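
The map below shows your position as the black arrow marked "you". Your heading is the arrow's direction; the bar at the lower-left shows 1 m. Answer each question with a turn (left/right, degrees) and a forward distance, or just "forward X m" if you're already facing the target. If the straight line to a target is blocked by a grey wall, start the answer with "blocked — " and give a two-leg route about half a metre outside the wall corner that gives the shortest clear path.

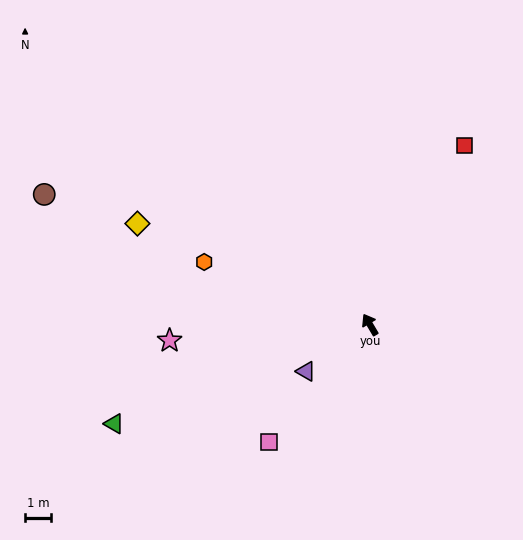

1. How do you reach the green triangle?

turn left 81°, forward 10.4 m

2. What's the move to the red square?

turn right 58°, forward 7.7 m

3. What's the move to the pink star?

turn left 64°, forward 7.6 m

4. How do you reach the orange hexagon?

turn left 39°, forward 6.7 m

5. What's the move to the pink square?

turn left 109°, forward 5.9 m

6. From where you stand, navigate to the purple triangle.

turn left 96°, forward 3.0 m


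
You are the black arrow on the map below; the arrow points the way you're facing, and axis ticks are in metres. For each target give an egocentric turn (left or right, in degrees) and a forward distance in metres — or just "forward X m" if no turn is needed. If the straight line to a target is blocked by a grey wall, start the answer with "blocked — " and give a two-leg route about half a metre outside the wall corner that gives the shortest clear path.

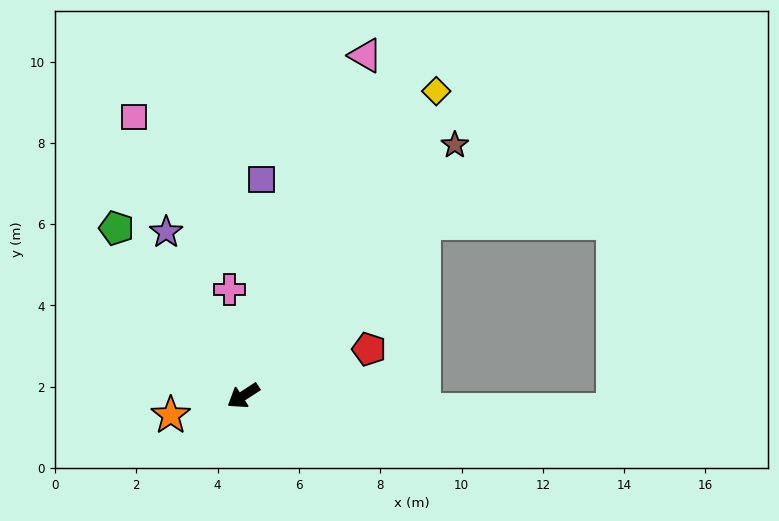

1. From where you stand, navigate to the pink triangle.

turn right 143°, forward 8.9 m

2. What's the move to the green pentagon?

turn right 86°, forward 5.2 m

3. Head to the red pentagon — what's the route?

turn left 167°, forward 3.3 m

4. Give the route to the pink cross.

turn right 116°, forward 2.6 m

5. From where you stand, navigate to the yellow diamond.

turn right 155°, forward 8.9 m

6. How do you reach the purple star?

turn right 98°, forward 4.5 m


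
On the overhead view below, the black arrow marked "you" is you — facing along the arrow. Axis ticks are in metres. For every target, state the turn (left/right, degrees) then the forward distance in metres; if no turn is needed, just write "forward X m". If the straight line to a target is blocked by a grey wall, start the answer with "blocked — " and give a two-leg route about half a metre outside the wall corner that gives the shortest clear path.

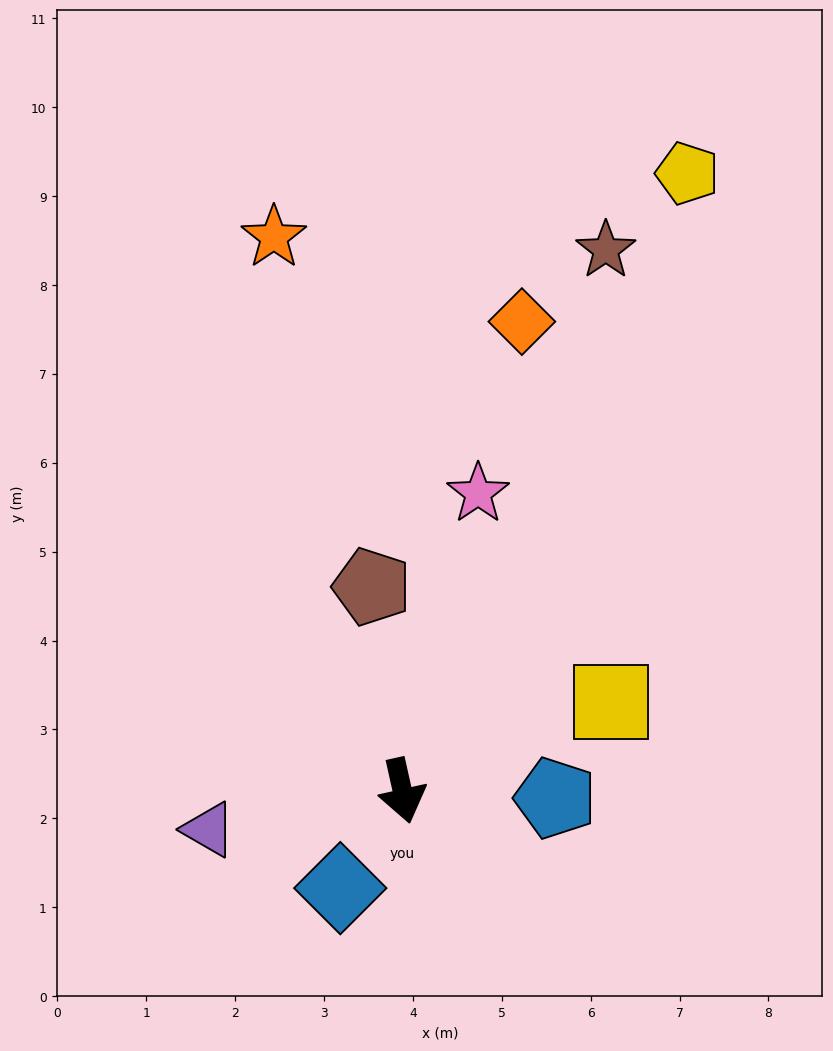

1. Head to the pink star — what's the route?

turn left 153°, forward 3.5 m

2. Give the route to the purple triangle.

turn right 91°, forward 2.2 m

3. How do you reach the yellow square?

turn left 101°, forward 2.6 m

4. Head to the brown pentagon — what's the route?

turn left 176°, forward 2.3 m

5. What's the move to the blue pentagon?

turn left 75°, forward 1.7 m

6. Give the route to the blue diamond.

turn right 45°, forward 1.3 m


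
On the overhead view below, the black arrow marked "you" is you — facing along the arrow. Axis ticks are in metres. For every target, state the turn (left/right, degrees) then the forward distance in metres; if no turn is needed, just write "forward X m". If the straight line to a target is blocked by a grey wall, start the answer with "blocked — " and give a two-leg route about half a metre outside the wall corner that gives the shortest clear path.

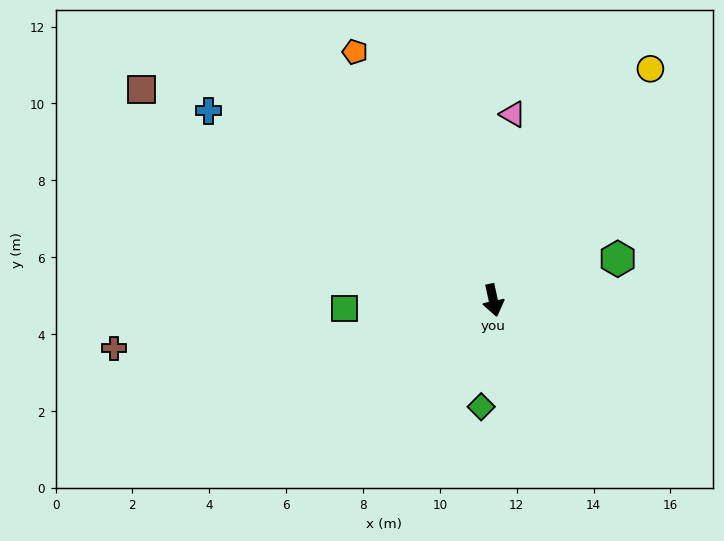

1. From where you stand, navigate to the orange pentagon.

turn right 163°, forward 7.4 m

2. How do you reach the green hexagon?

turn left 96°, forward 3.4 m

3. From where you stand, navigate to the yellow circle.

turn left 134°, forward 7.3 m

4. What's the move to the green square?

turn right 99°, forward 3.9 m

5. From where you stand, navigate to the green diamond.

turn right 19°, forward 2.8 m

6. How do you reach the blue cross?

turn right 136°, forward 8.9 m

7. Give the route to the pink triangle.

turn left 162°, forward 4.9 m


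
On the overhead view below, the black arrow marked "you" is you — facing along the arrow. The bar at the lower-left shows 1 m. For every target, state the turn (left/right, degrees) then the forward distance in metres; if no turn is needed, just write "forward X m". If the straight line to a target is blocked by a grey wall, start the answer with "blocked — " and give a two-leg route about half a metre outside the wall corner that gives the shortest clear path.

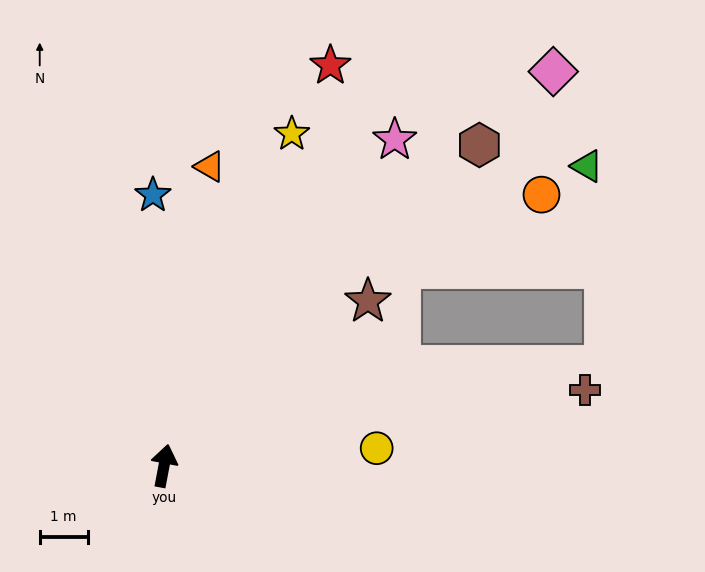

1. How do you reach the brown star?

turn right 40°, forward 5.5 m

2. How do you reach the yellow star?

turn right 10°, forward 7.4 m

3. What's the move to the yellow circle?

turn right 75°, forward 4.4 m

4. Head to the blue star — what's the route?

turn left 13°, forward 5.6 m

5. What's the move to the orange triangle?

forward 6.3 m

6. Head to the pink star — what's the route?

turn right 25°, forward 8.3 m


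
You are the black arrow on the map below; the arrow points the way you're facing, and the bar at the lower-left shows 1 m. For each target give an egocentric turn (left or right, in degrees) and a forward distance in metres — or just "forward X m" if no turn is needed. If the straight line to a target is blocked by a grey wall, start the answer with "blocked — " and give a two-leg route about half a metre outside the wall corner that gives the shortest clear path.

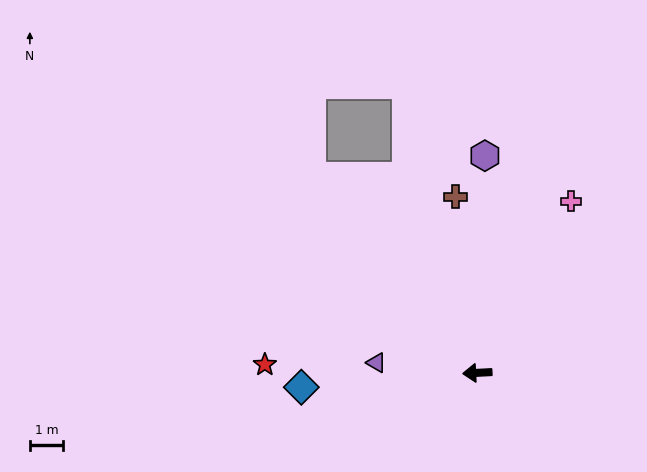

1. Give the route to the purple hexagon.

turn right 95°, forward 6.5 m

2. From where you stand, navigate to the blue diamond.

forward 5.3 m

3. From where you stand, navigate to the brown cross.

turn right 86°, forward 5.3 m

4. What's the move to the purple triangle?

turn right 9°, forward 3.0 m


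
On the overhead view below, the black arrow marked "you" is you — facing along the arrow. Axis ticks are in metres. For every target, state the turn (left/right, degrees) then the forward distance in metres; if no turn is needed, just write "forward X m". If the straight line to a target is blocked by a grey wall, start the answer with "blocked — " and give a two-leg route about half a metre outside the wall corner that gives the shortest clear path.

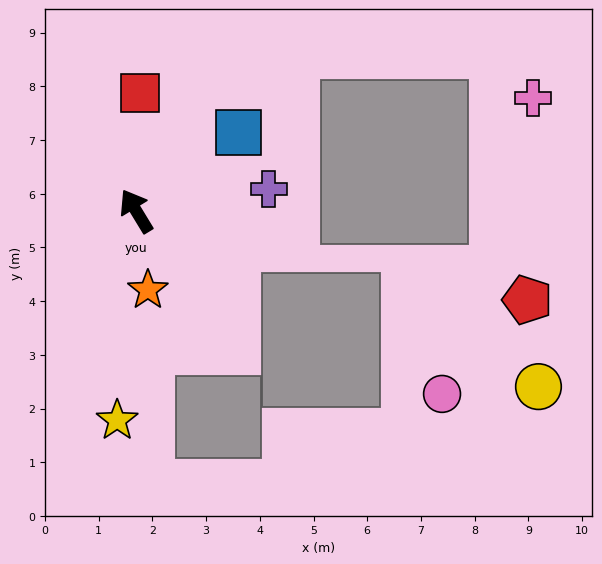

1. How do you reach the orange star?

turn left 157°, forward 1.5 m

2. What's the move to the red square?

turn right 33°, forward 2.2 m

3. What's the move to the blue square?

turn right 84°, forward 2.4 m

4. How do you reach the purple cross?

turn right 112°, forward 2.5 m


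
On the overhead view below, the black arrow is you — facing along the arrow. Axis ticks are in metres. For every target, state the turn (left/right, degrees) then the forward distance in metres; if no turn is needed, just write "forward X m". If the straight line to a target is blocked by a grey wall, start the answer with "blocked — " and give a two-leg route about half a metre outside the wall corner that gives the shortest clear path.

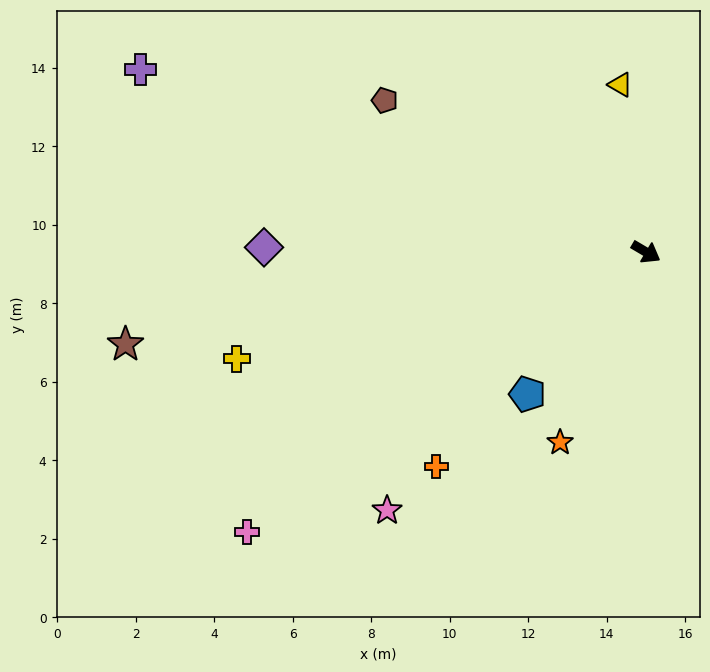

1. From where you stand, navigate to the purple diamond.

turn right 150°, forward 9.7 m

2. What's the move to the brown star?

turn right 139°, forward 13.5 m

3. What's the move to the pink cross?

turn right 114°, forward 12.4 m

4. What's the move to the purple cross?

turn right 169°, forward 13.7 m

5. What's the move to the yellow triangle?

turn left 129°, forward 4.3 m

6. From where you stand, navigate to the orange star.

turn right 84°, forward 5.3 m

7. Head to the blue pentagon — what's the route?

turn right 99°, forward 4.7 m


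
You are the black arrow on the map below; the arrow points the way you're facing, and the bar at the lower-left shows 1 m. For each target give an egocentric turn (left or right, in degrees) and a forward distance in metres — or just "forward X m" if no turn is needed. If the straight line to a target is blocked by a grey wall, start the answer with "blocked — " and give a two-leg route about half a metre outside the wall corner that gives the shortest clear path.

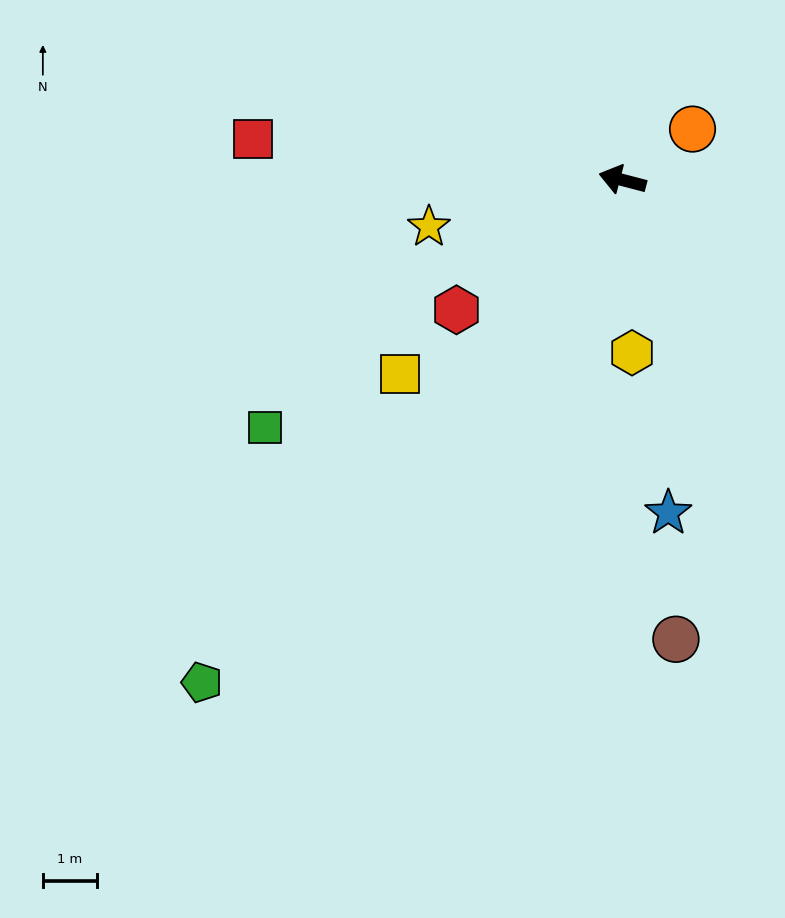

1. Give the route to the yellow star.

turn left 28°, forward 3.7 m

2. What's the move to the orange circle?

turn right 129°, forward 1.6 m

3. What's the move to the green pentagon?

turn left 65°, forward 12.1 m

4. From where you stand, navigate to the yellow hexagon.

turn left 108°, forward 3.2 m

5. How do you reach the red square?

turn left 8°, forward 6.9 m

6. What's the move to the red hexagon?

turn left 53°, forward 3.9 m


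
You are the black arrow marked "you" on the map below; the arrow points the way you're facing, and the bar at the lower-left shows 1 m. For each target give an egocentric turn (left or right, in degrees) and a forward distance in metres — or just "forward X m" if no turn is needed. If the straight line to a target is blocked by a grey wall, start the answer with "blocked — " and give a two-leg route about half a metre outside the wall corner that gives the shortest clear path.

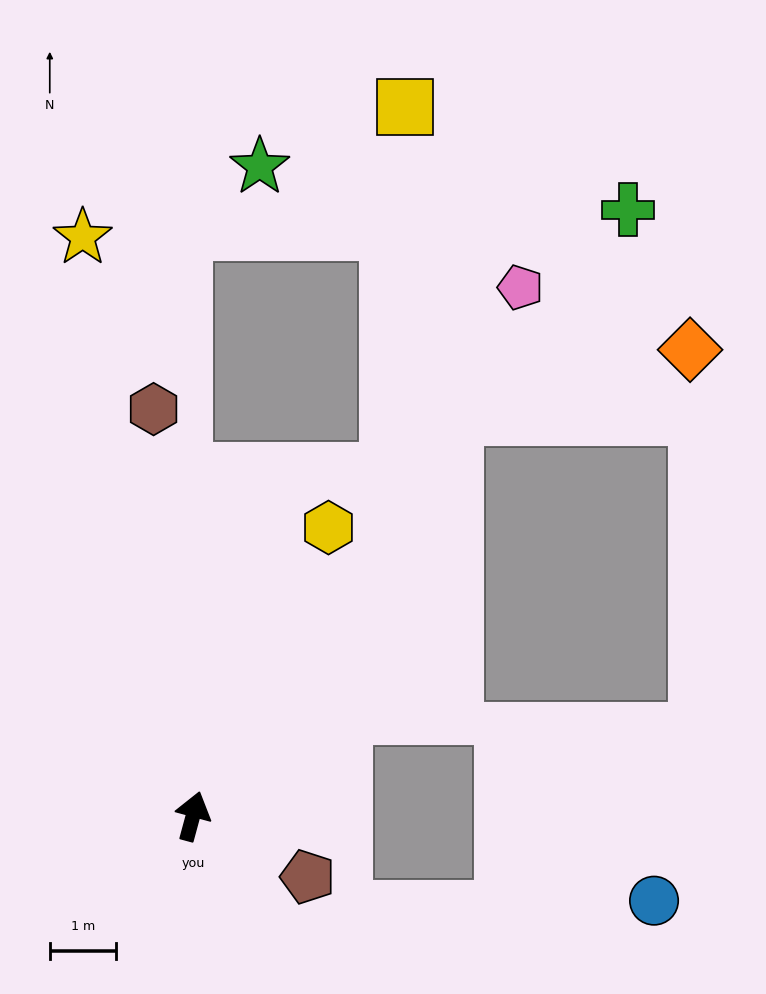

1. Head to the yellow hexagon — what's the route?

turn right 10°, forward 4.8 m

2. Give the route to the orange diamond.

blocked — turn right 18°, forward 7.2 m, then turn right 41°, forward 3.7 m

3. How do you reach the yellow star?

turn left 26°, forward 8.9 m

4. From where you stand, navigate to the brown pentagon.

turn right 103°, forward 2.0 m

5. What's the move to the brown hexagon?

turn left 21°, forward 6.2 m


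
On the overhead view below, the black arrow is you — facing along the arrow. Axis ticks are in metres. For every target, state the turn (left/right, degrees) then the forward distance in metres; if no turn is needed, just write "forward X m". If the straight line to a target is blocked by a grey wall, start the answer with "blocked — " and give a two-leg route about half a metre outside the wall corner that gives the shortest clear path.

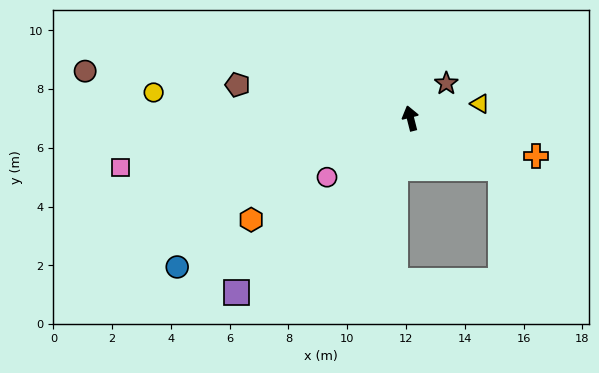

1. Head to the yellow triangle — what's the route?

turn right 92°, forward 2.4 m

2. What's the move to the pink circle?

turn left 111°, forward 3.5 m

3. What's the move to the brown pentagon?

turn left 65°, forward 6.0 m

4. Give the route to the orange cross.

turn right 121°, forward 4.5 m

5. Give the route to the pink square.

turn left 86°, forward 10.0 m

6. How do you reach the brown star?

turn right 60°, forward 1.7 m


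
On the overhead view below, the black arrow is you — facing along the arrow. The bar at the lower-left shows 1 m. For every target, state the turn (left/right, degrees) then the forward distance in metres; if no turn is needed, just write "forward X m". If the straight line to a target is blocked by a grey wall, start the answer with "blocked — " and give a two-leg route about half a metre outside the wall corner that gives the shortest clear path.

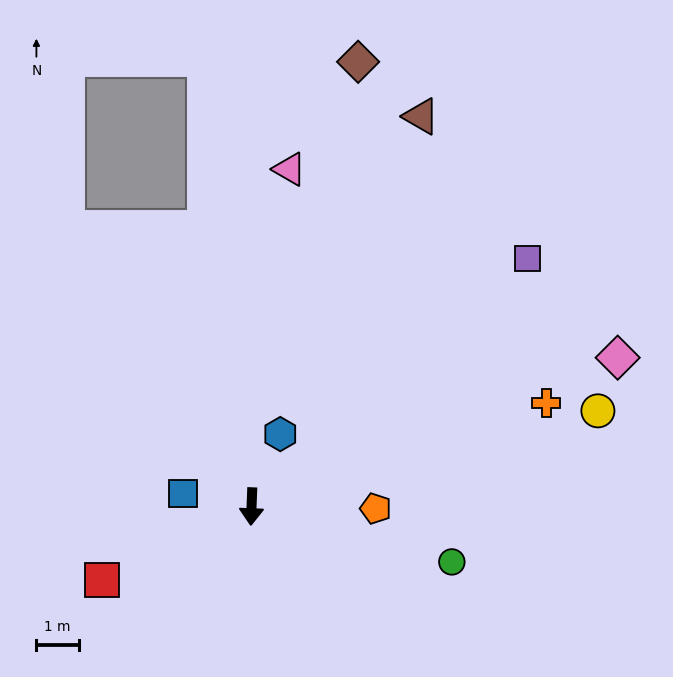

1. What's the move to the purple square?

turn left 134°, forward 8.7 m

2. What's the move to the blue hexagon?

turn left 161°, forward 1.8 m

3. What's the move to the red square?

turn right 62°, forward 3.9 m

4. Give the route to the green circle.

turn left 77°, forward 4.9 m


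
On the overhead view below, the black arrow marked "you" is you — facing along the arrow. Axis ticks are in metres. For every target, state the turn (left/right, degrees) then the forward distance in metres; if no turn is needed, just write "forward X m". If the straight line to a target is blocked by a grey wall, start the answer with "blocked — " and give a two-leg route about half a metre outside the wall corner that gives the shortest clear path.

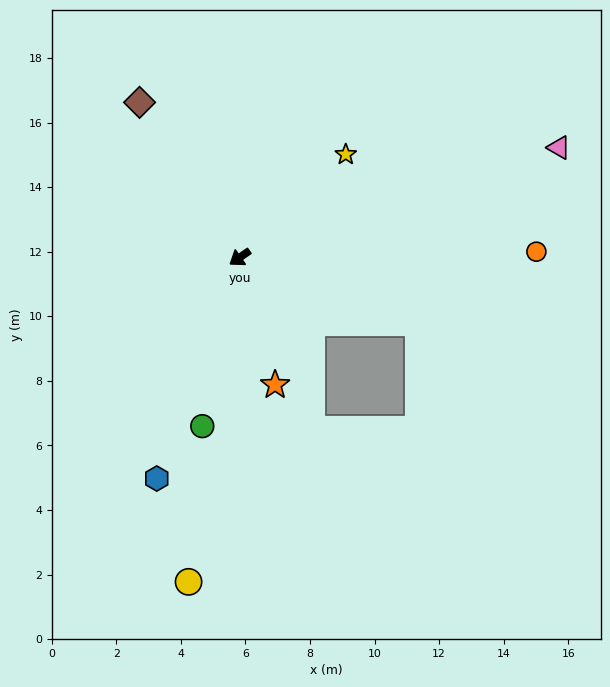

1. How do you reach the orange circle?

turn left 146°, forward 9.2 m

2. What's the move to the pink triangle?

turn left 164°, forward 10.5 m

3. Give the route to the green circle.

turn left 43°, forward 5.4 m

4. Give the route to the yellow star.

turn right 171°, forward 4.6 m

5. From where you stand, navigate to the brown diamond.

turn right 92°, forward 5.7 m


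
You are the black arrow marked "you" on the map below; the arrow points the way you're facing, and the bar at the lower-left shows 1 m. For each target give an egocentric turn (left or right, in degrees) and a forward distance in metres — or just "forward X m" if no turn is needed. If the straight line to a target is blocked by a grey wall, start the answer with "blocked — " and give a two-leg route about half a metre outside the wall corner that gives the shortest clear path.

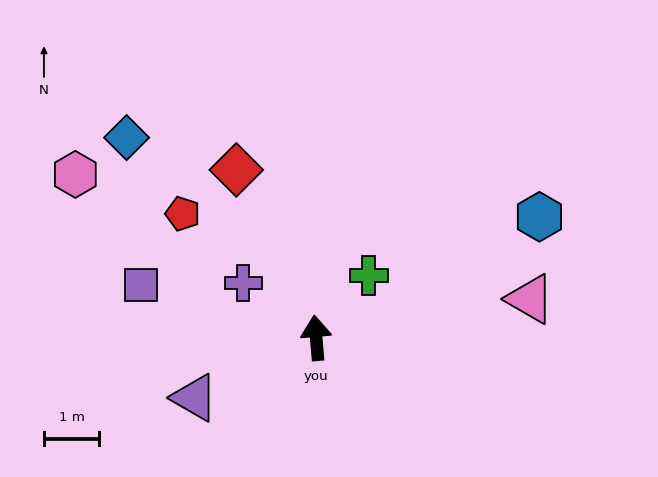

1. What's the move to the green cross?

turn right 45°, forward 1.5 m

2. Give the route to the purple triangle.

turn left 111°, forward 2.4 m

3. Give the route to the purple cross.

turn left 48°, forward 1.6 m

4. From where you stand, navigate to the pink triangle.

turn right 85°, forward 3.9 m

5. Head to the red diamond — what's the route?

turn left 20°, forward 3.4 m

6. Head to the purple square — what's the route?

turn left 68°, forward 3.3 m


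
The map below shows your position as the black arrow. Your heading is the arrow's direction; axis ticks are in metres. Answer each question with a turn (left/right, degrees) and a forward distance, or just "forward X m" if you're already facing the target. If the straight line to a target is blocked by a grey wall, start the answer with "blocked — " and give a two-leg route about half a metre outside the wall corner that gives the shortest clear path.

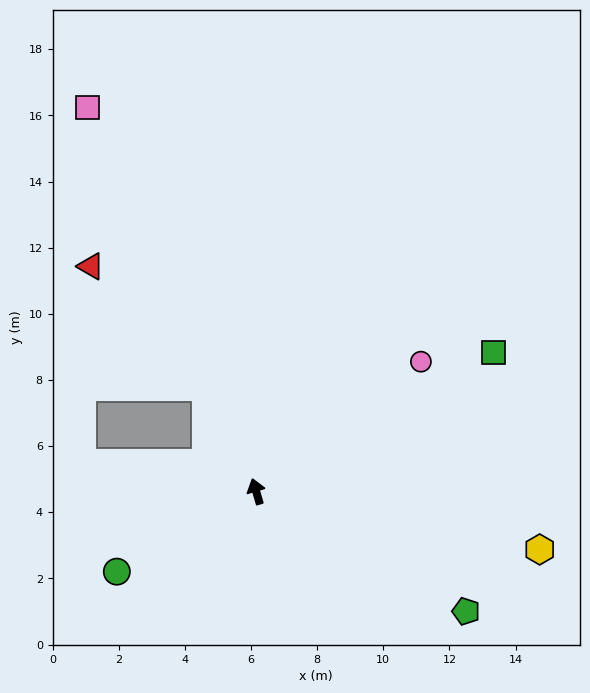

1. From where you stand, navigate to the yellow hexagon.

turn right 118°, forward 8.7 m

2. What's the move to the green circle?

turn left 103°, forward 4.9 m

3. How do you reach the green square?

turn right 76°, forward 8.3 m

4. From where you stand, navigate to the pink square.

turn left 7°, forward 12.7 m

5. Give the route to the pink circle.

turn right 68°, forward 6.3 m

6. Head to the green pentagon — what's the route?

turn right 136°, forward 7.3 m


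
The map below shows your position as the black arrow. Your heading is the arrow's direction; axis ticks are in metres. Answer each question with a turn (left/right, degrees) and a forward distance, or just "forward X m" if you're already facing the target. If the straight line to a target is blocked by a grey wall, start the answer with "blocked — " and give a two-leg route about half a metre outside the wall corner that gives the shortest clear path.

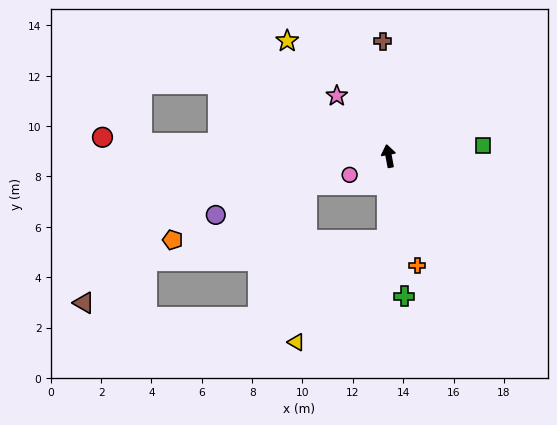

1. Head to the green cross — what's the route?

turn left 176°, forward 5.6 m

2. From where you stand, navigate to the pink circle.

turn left 105°, forward 1.7 m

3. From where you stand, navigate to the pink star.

turn left 30°, forward 3.2 m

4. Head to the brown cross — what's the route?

turn right 8°, forward 4.6 m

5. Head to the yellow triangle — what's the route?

blocked — turn left 168°, forward 3.4 m, then turn right 40°, forward 5.4 m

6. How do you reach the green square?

turn right 94°, forward 3.8 m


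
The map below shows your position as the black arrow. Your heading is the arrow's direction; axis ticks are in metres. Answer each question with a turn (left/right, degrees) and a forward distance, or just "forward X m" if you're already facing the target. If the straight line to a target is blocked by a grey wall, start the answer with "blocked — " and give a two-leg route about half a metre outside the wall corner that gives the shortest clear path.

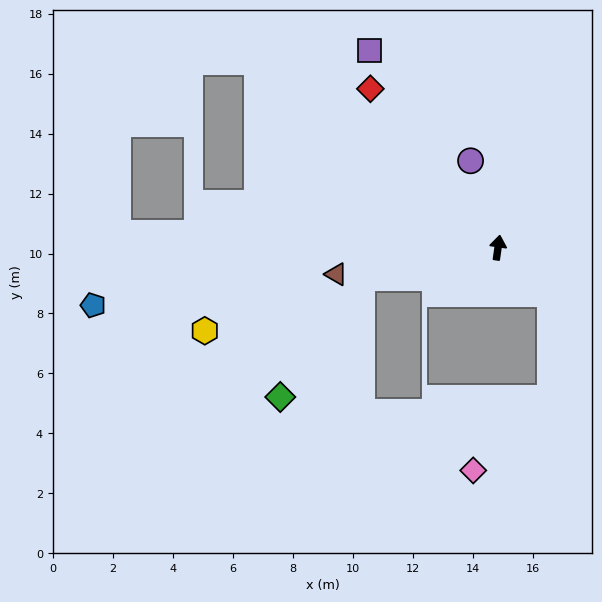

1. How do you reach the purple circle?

turn left 26°, forward 3.0 m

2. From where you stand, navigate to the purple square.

turn left 41°, forward 7.8 m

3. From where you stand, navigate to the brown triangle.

turn left 108°, forward 5.5 m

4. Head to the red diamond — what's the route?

turn left 47°, forward 6.8 m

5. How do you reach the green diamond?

blocked — turn left 111°, forward 4.6 m, then turn left 42°, forward 4.8 m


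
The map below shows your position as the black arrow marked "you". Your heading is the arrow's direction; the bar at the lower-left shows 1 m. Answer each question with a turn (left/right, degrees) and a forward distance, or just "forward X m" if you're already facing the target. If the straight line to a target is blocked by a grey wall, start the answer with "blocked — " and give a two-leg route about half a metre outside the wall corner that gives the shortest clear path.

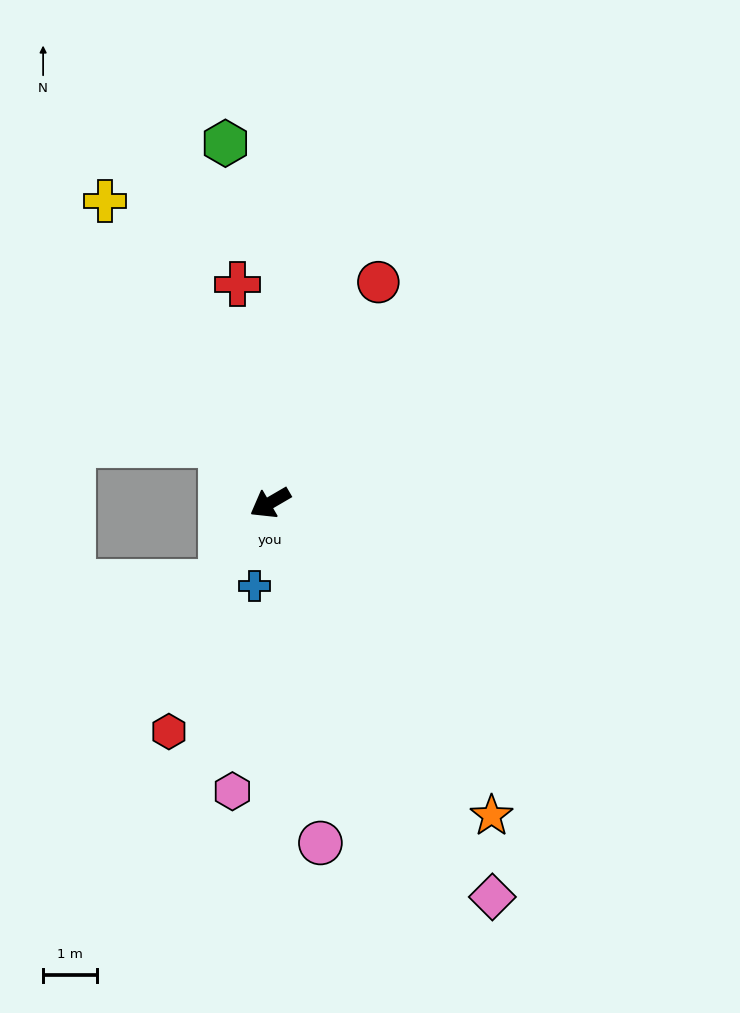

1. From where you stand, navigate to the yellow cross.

turn right 92°, forward 6.4 m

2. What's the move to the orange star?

turn left 95°, forward 7.1 m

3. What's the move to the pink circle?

turn left 68°, forward 6.4 m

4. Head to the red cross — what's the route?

turn right 112°, forward 4.1 m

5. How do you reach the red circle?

turn right 146°, forward 4.5 m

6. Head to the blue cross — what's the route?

turn left 49°, forward 1.6 m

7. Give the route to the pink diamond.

turn left 89°, forward 8.4 m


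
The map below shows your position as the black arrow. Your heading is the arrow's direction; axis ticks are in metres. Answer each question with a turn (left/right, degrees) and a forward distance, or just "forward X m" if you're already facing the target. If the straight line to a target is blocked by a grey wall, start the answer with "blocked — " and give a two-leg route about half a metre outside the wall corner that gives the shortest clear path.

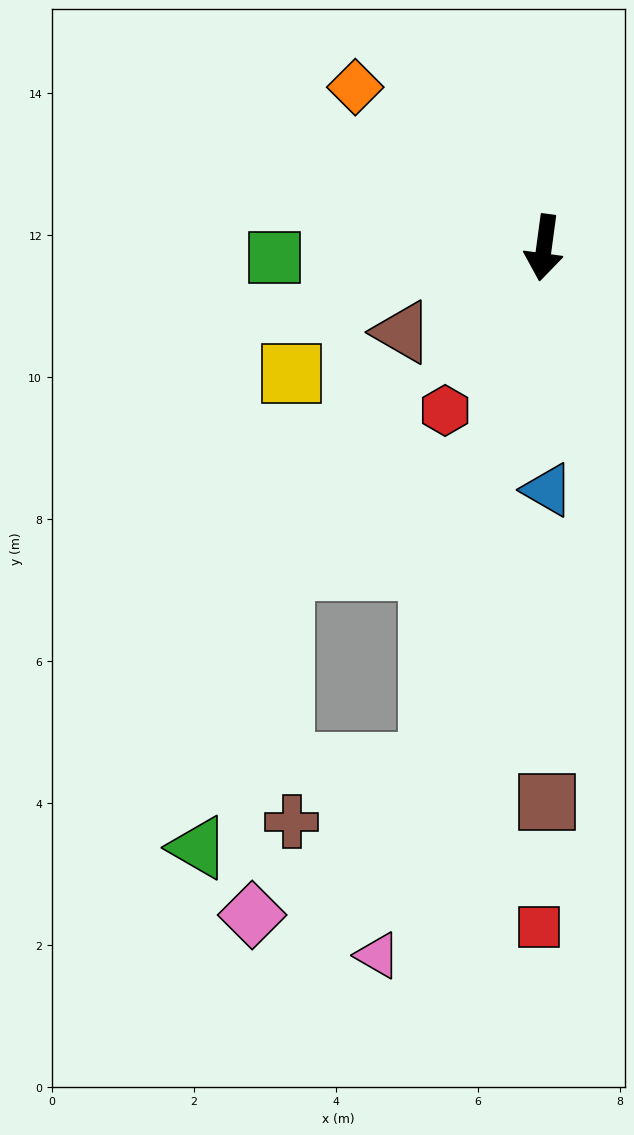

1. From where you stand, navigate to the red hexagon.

turn right 24°, forward 2.7 m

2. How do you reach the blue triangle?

turn left 9°, forward 3.4 m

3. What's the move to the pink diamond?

blocked — turn right 5°, forward 7.4 m, then turn right 37°, forward 3.3 m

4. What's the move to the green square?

turn right 80°, forward 3.8 m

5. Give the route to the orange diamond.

turn right 123°, forward 3.5 m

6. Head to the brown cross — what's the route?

blocked — turn right 5°, forward 7.4 m, then turn right 54°, forward 2.1 m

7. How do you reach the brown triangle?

turn right 51°, forward 2.3 m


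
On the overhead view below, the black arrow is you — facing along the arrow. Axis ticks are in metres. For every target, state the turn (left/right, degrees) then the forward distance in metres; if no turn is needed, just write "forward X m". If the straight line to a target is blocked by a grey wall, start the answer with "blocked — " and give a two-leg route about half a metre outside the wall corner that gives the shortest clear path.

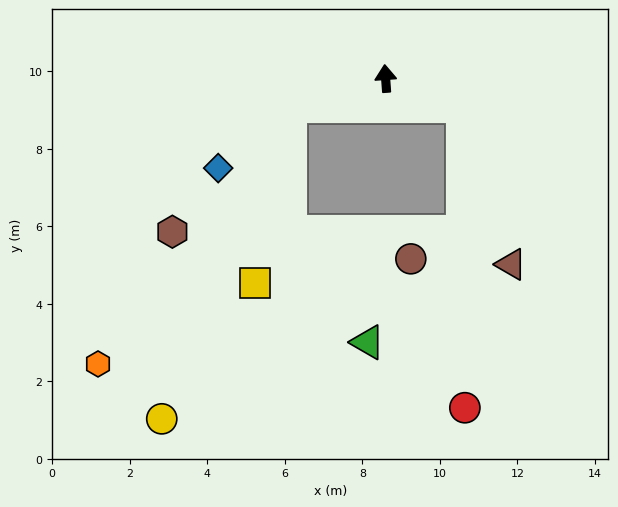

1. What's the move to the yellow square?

blocked — turn left 102°, forward 2.6 m, then turn left 63°, forward 4.6 m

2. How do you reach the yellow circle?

blocked — turn left 102°, forward 2.6 m, then turn left 51°, forward 8.7 m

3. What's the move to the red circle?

blocked — turn right 114°, forward 2.1 m, then turn right 70°, forward 7.8 m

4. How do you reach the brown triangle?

blocked — turn right 114°, forward 2.1 m, then turn right 53°, forward 4.3 m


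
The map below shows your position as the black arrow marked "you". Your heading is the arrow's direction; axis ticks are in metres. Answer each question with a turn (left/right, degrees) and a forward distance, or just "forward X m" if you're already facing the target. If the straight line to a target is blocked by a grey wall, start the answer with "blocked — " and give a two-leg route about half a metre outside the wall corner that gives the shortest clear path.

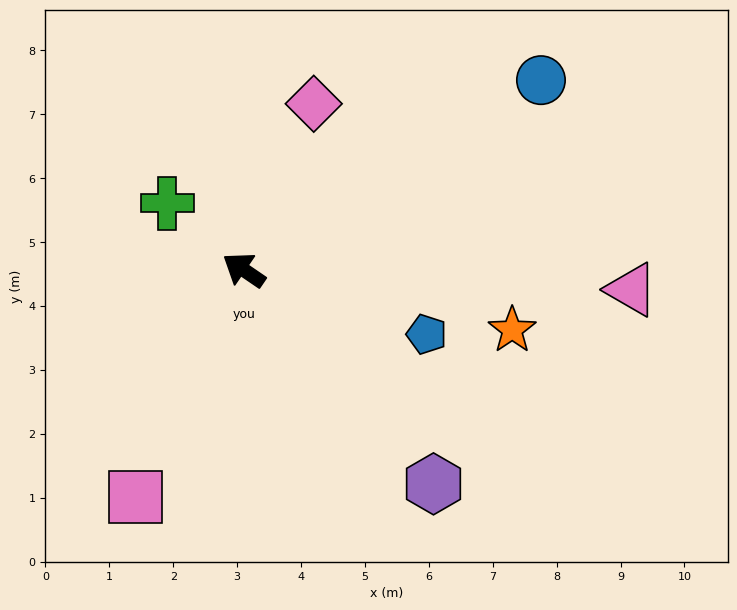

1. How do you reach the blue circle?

turn right 113°, forward 5.5 m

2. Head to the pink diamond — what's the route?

turn right 79°, forward 2.8 m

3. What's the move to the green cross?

turn right 7°, forward 1.6 m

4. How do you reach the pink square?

turn left 99°, forward 3.9 m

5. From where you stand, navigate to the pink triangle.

turn right 149°, forward 6.1 m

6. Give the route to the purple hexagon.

turn left 166°, forward 4.5 m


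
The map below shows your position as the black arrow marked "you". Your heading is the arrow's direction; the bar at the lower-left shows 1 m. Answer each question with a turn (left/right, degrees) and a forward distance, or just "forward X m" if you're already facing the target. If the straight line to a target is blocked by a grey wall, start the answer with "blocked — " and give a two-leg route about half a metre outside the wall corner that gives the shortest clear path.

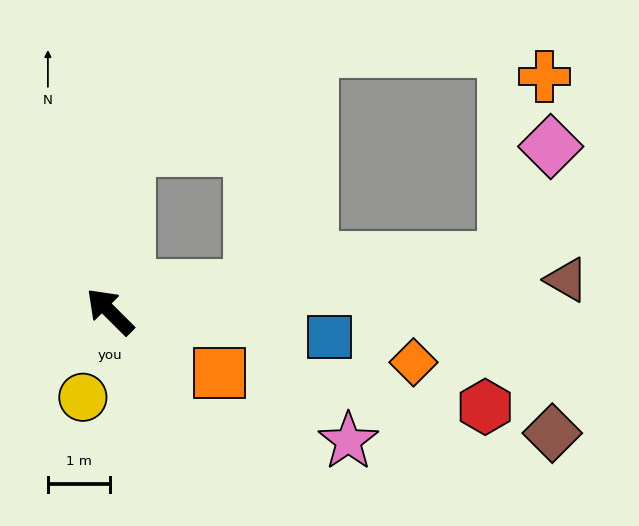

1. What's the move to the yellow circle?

turn left 117°, forward 1.4 m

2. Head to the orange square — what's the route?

turn right 164°, forward 2.0 m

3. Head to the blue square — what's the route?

turn right 142°, forward 3.6 m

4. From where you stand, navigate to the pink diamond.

blocked — turn right 127°, forward 6.4 m, then turn left 59°, forward 2.0 m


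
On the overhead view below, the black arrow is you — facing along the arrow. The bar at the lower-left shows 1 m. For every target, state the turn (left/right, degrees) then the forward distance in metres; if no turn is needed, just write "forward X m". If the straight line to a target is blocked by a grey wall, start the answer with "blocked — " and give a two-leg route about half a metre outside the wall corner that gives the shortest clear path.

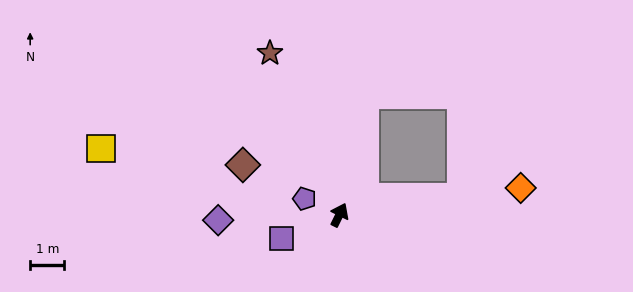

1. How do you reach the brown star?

turn left 50°, forward 5.2 m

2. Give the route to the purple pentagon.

turn left 91°, forward 1.1 m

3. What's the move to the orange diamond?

turn right 55°, forward 5.4 m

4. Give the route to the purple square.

turn left 138°, forward 1.8 m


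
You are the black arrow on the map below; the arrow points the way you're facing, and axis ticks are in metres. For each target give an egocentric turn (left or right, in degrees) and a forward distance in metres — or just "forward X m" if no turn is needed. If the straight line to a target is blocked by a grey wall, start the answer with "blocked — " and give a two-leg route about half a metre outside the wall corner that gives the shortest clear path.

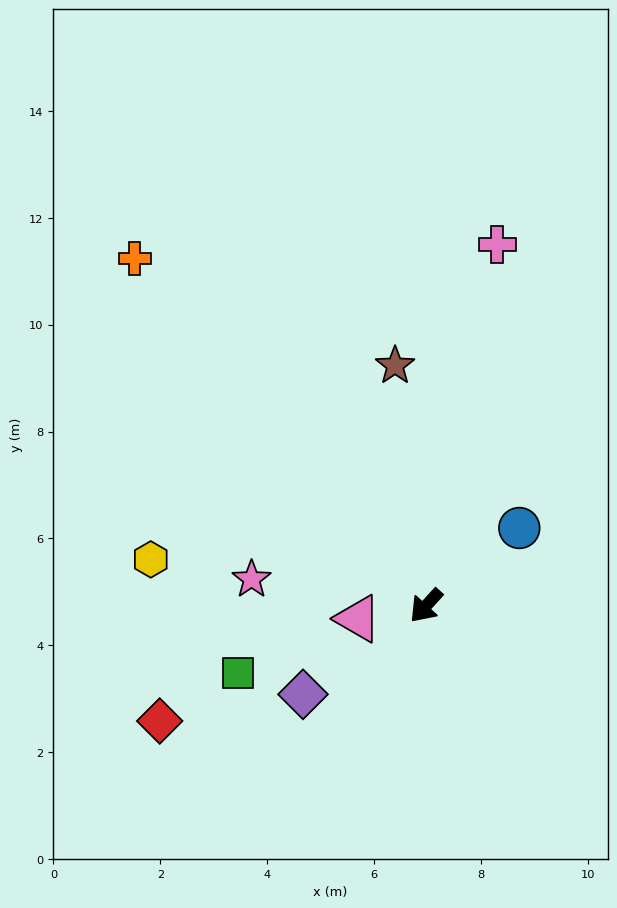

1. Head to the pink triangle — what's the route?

turn right 37°, forward 1.3 m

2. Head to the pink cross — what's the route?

turn right 149°, forward 6.9 m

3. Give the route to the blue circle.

turn left 172°, forward 2.3 m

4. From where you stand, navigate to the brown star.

turn right 130°, forward 4.5 m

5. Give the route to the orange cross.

turn right 98°, forward 8.5 m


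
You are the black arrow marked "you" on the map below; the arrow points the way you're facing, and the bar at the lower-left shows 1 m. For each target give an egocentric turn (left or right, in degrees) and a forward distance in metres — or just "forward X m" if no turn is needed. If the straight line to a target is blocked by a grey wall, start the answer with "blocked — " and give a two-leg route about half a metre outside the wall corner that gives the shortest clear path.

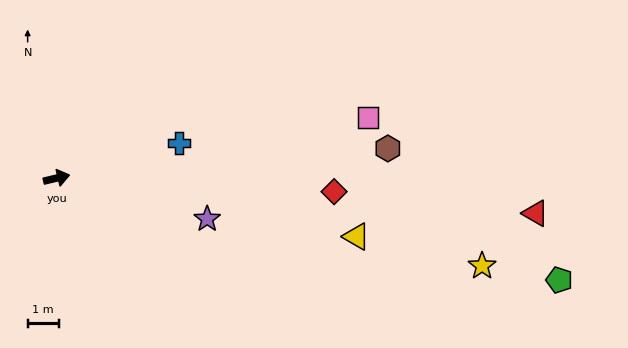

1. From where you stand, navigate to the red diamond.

turn right 16°, forward 8.9 m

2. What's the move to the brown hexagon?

turn right 8°, forward 10.7 m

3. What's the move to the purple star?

turn right 29°, forward 5.0 m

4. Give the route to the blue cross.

turn left 3°, forward 4.1 m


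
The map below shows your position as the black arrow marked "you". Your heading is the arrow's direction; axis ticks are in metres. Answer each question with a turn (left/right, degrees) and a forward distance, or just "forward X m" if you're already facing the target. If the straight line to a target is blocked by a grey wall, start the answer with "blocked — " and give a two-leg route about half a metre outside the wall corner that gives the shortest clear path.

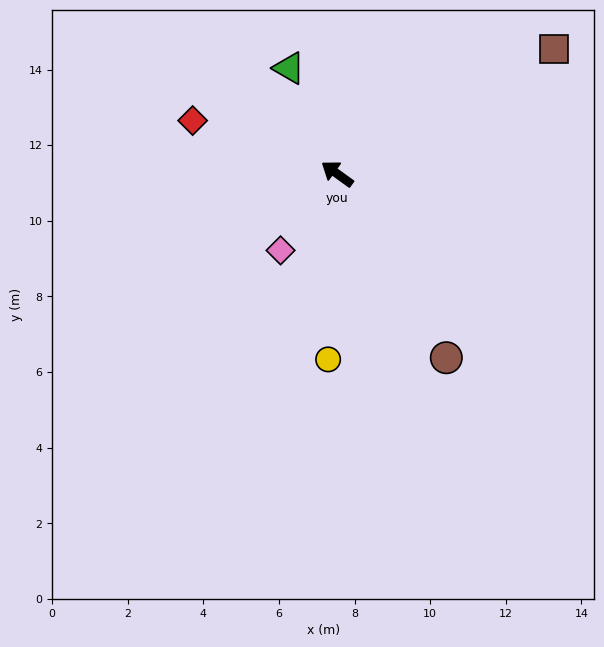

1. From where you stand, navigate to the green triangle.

turn right 30°, forward 3.1 m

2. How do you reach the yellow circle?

turn left 123°, forward 4.9 m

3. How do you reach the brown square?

turn right 114°, forward 6.6 m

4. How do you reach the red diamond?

turn left 16°, forward 4.1 m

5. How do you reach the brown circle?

turn left 157°, forward 5.7 m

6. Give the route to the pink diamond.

turn left 89°, forward 2.5 m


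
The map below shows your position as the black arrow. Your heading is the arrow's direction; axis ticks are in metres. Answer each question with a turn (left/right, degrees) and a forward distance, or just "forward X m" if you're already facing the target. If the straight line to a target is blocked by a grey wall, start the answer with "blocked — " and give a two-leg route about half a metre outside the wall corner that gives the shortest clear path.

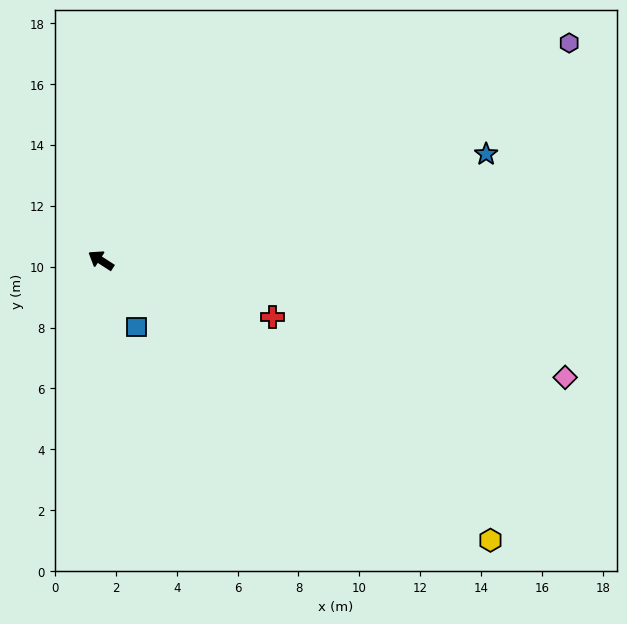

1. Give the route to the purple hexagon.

turn right 122°, forward 17.0 m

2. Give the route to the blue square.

turn left 151°, forward 2.5 m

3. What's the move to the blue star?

turn right 132°, forward 13.1 m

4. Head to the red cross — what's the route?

turn right 165°, forward 5.9 m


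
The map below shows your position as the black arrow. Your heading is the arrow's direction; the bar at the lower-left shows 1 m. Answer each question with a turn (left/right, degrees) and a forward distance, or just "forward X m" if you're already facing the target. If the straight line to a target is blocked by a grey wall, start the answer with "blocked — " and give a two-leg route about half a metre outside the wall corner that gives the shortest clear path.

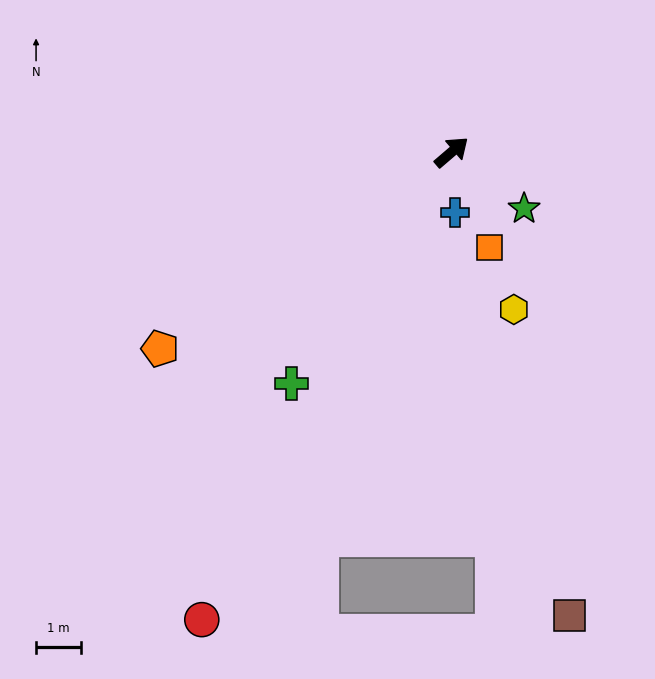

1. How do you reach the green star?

turn right 79°, forward 2.1 m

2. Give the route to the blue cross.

turn right 127°, forward 1.4 m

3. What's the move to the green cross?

turn right 165°, forward 6.3 m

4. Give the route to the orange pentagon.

turn left 173°, forward 7.9 m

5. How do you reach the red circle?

turn right 159°, forward 11.9 m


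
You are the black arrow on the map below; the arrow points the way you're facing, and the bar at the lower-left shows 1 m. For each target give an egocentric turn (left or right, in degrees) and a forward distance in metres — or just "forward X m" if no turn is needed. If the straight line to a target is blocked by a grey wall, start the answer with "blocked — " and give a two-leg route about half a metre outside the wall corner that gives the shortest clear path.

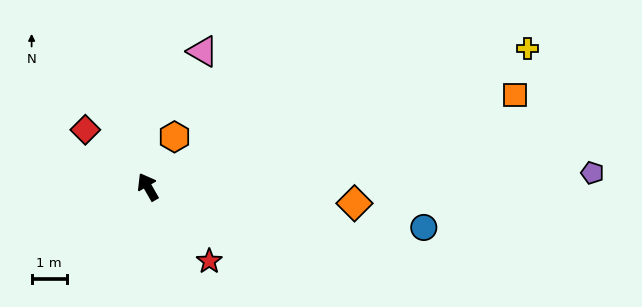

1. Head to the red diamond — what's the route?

turn left 18°, forward 2.4 m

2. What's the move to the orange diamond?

turn right 124°, forward 5.9 m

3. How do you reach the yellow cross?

turn right 100°, forward 11.5 m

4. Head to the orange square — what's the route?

turn right 106°, forward 10.8 m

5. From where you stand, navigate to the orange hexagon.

turn right 58°, forward 1.6 m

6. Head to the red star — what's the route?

turn right 170°, forward 2.7 m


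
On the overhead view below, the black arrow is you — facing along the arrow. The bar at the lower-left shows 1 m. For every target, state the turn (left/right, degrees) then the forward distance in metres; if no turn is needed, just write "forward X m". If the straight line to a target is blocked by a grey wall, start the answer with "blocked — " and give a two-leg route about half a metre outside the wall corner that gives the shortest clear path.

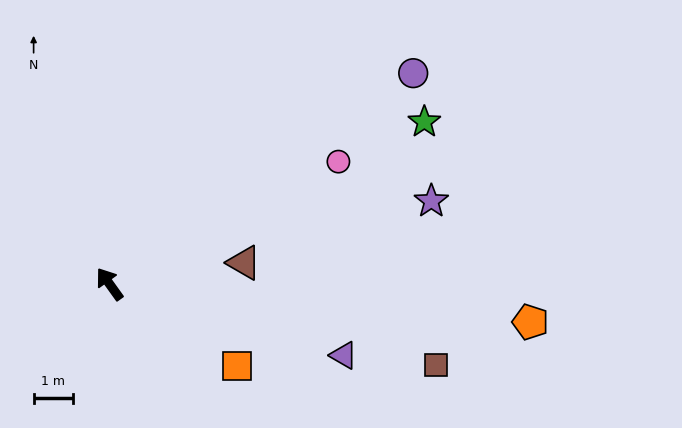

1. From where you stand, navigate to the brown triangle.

turn right 117°, forward 3.5 m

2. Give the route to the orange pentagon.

turn right 131°, forward 10.7 m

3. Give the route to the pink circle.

turn right 97°, forward 6.6 m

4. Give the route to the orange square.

turn right 158°, forward 3.8 m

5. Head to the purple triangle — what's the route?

turn right 143°, forward 6.2 m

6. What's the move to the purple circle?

turn right 91°, forward 9.4 m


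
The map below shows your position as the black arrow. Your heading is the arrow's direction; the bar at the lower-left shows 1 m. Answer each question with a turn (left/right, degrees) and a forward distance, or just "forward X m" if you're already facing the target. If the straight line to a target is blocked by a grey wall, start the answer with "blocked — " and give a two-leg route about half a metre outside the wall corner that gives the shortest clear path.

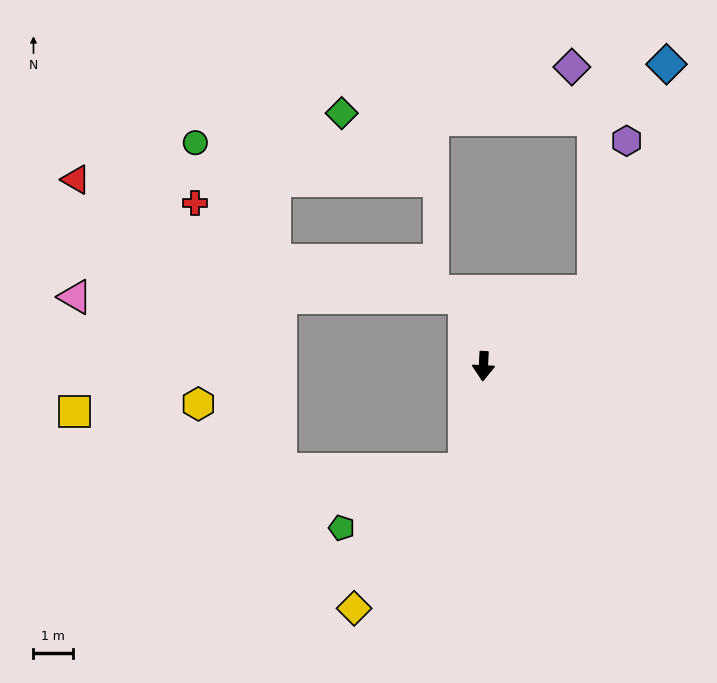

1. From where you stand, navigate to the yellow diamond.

blocked — turn right 7°, forward 2.7 m, then turn right 29°, forward 4.5 m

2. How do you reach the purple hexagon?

blocked — turn left 127°, forward 3.4 m, then turn left 43°, forward 3.9 m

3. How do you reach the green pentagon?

blocked — turn right 7°, forward 2.7 m, then turn right 55°, forward 3.5 m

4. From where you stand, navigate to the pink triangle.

blocked — turn right 162°, forward 1.8 m, then turn left 75°, forward 9.9 m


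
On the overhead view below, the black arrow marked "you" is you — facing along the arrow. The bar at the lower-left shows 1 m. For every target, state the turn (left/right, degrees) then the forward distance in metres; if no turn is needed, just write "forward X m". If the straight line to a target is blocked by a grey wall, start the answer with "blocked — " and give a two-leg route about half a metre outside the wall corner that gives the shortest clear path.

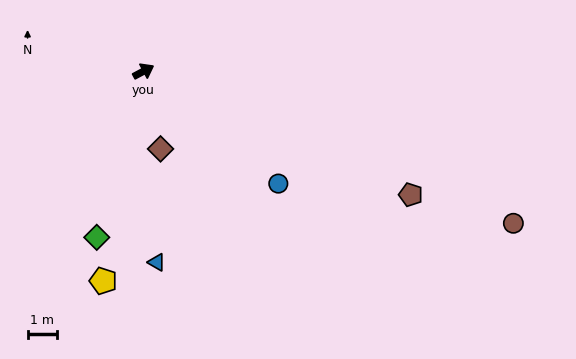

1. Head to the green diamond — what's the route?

turn right 134°, forward 5.9 m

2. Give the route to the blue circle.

turn right 68°, forward 6.0 m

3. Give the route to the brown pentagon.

turn right 53°, forward 10.0 m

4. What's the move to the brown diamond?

turn right 106°, forward 2.7 m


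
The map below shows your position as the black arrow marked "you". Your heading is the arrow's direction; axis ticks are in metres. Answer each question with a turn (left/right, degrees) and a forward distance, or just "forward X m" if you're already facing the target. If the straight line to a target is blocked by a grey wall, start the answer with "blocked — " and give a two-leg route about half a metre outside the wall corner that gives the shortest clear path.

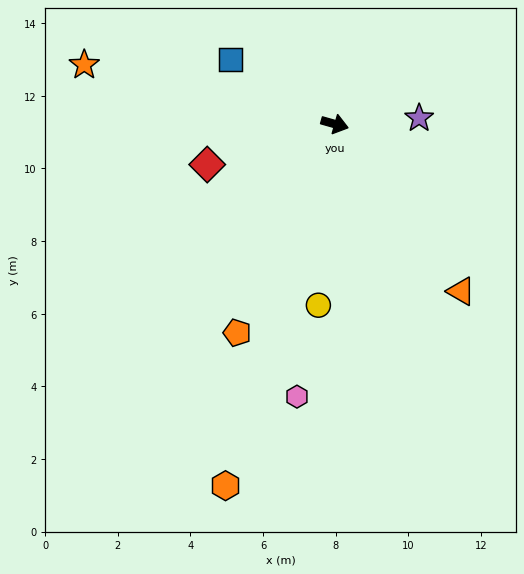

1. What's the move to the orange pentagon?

turn right 99°, forward 6.3 m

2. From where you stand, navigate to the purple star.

turn left 20°, forward 2.3 m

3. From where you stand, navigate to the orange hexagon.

turn right 91°, forward 10.4 m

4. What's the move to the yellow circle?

turn right 79°, forward 5.0 m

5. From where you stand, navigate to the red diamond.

turn right 147°, forward 3.7 m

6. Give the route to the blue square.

turn left 164°, forward 3.4 m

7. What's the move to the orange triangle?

turn right 37°, forward 5.8 m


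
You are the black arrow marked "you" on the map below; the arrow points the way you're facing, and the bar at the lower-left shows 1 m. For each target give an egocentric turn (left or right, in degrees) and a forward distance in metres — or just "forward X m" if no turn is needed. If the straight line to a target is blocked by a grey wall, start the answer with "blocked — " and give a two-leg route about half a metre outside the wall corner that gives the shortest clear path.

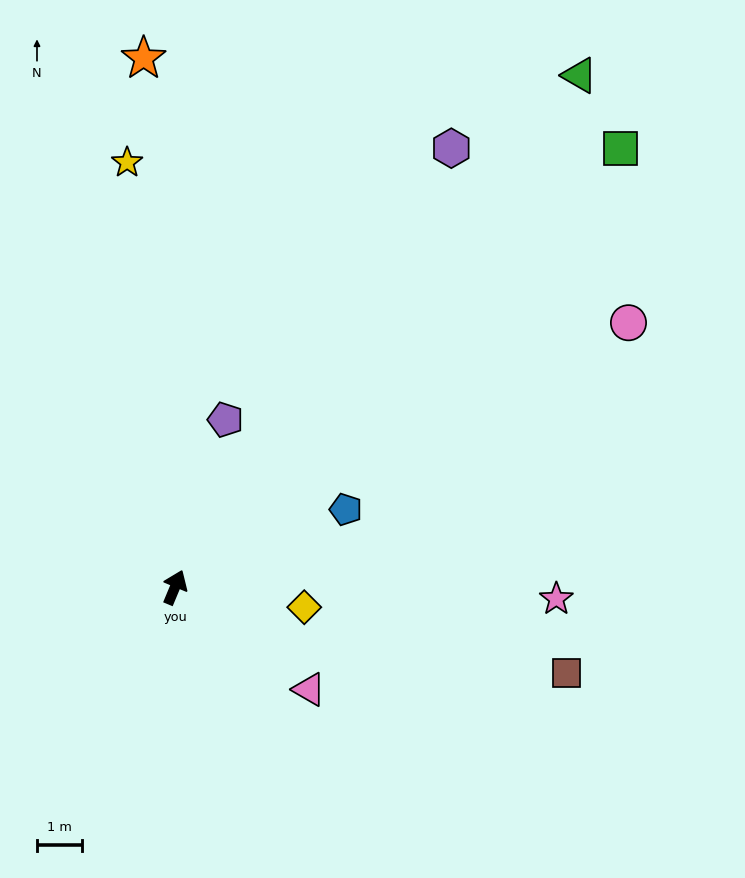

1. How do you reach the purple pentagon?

turn left 6°, forward 3.9 m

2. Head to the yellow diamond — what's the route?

turn right 76°, forward 2.9 m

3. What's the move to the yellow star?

turn left 29°, forward 9.6 m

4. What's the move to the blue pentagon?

turn right 43°, forward 4.2 m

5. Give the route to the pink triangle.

turn right 105°, forward 3.8 m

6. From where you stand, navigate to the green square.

turn right 23°, forward 14.0 m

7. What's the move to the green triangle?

turn right 16°, forward 14.6 m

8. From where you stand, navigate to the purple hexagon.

turn right 10°, forward 11.6 m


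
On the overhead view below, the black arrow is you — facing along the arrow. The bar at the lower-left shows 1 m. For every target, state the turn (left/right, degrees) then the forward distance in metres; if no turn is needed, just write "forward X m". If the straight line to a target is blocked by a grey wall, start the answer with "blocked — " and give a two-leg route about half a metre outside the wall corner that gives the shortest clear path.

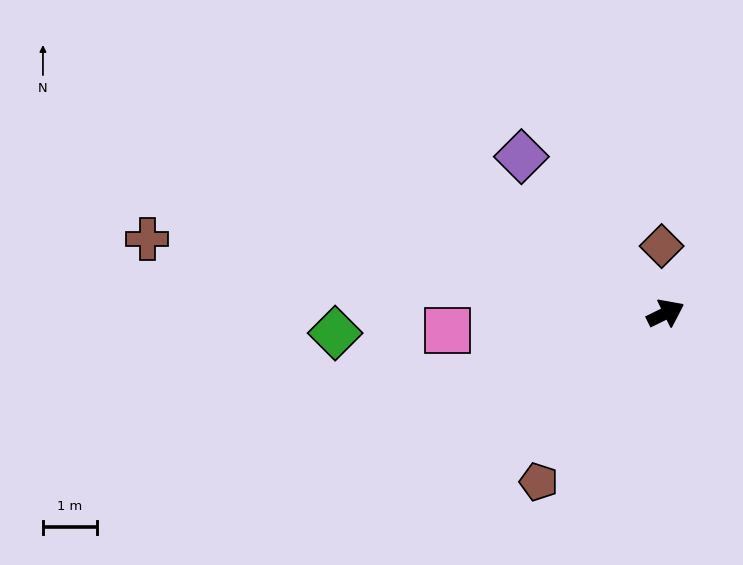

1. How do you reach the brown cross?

turn left 146°, forward 9.6 m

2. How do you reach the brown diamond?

turn left 67°, forward 1.2 m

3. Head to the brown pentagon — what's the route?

turn right 153°, forward 3.9 m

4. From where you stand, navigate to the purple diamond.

turn left 106°, forward 3.9 m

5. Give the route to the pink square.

turn left 158°, forward 4.0 m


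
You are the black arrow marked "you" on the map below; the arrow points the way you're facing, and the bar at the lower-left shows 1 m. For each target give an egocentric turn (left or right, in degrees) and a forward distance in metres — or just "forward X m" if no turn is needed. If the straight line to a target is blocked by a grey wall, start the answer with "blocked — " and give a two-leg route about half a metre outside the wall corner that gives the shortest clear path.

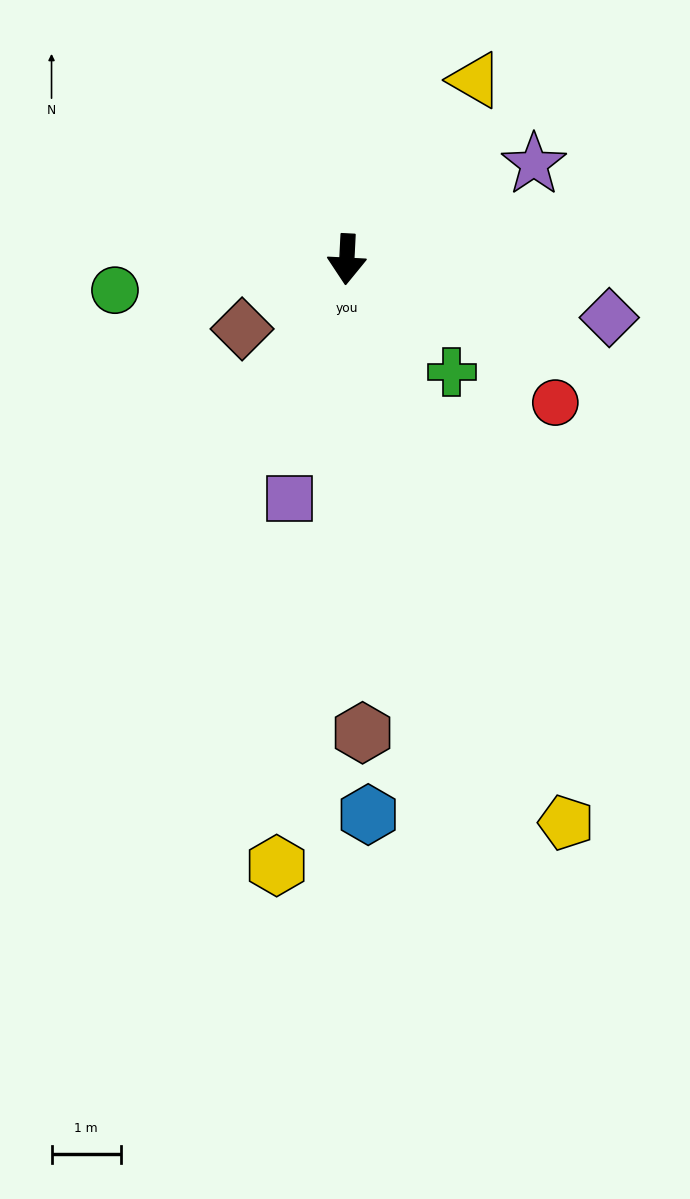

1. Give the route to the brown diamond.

turn right 53°, forward 1.8 m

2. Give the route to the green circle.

turn right 80°, forward 3.4 m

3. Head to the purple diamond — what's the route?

turn left 80°, forward 3.9 m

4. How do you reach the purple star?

turn left 120°, forward 3.0 m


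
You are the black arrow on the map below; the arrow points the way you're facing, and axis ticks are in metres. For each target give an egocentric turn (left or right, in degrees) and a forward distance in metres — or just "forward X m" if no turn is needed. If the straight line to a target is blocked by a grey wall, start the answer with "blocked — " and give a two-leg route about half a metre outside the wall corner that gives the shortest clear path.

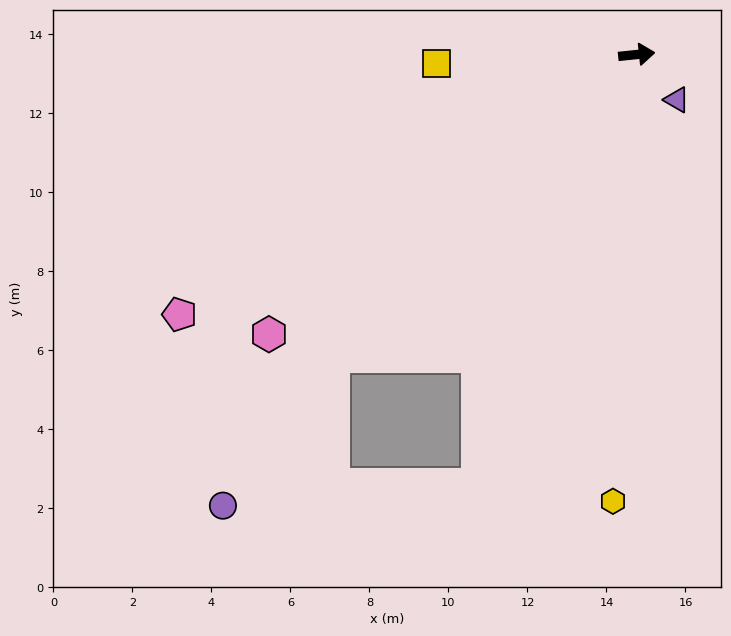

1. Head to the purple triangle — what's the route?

turn right 54°, forward 1.5 m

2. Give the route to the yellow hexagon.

turn right 99°, forward 11.3 m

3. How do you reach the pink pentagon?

turn right 156°, forward 13.3 m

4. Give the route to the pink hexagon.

turn right 149°, forward 11.7 m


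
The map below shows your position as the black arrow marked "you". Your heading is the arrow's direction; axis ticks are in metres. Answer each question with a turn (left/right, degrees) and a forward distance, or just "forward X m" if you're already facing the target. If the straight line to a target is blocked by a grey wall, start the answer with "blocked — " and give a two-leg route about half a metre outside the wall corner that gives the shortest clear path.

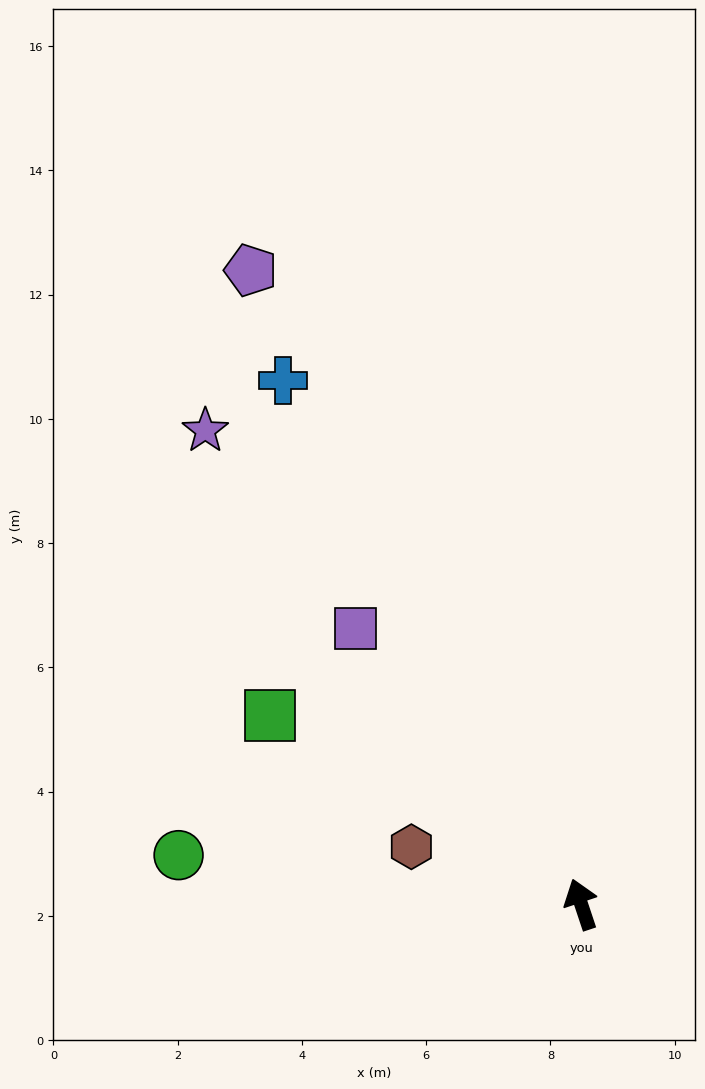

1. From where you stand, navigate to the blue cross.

turn left 11°, forward 9.7 m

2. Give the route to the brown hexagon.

turn left 53°, forward 2.9 m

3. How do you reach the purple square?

turn left 21°, forward 5.7 m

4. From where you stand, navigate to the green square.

turn left 40°, forward 5.9 m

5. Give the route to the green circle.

turn left 65°, forward 6.5 m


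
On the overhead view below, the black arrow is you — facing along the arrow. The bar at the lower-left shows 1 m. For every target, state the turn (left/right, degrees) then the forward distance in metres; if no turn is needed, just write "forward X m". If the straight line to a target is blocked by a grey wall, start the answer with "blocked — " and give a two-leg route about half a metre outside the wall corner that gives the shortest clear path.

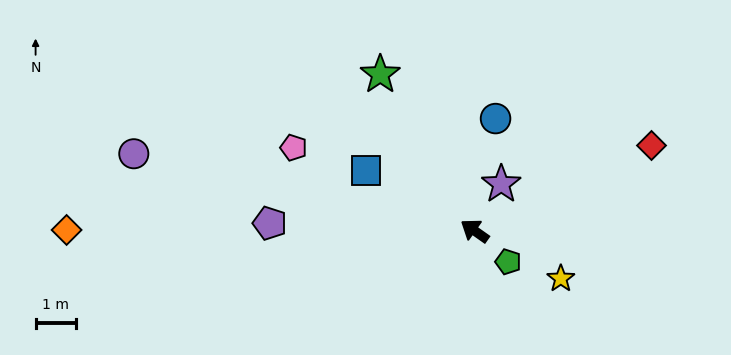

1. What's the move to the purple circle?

turn left 22°, forward 8.6 m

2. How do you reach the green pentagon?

turn left 172°, forward 1.1 m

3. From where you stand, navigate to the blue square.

turn left 6°, forward 3.1 m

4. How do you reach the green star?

turn right 24°, forward 4.5 m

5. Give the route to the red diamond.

turn right 119°, forward 4.8 m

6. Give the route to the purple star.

turn right 84°, forward 1.3 m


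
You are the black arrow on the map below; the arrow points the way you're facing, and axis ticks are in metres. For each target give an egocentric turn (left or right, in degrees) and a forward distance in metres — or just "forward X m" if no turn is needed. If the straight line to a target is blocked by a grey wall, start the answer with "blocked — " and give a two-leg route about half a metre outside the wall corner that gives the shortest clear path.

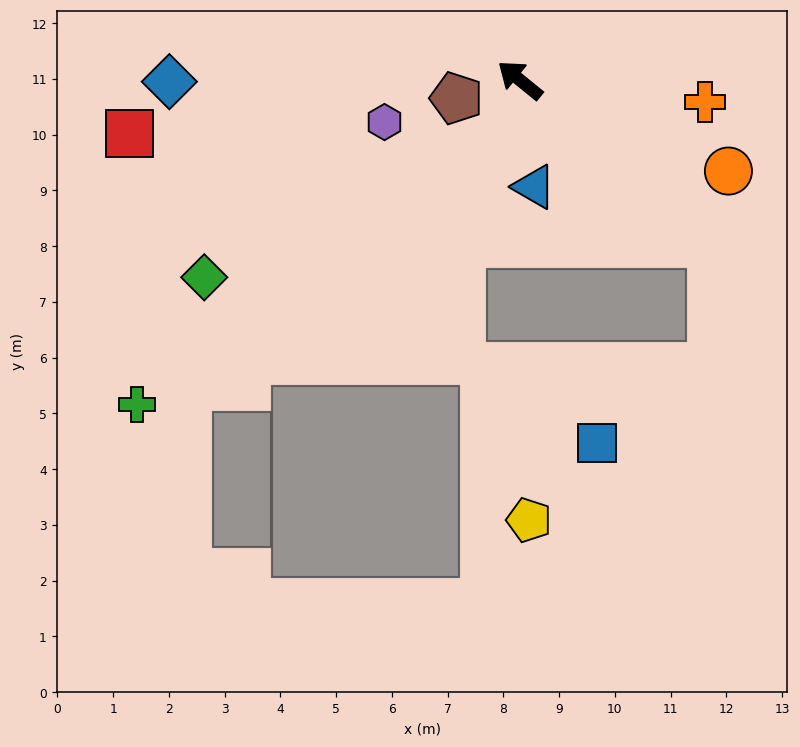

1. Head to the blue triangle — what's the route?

turn left 137°, forward 1.9 m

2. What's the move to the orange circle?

turn right 165°, forward 4.1 m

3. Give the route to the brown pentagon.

turn left 55°, forward 1.2 m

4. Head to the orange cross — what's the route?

turn right 148°, forward 3.3 m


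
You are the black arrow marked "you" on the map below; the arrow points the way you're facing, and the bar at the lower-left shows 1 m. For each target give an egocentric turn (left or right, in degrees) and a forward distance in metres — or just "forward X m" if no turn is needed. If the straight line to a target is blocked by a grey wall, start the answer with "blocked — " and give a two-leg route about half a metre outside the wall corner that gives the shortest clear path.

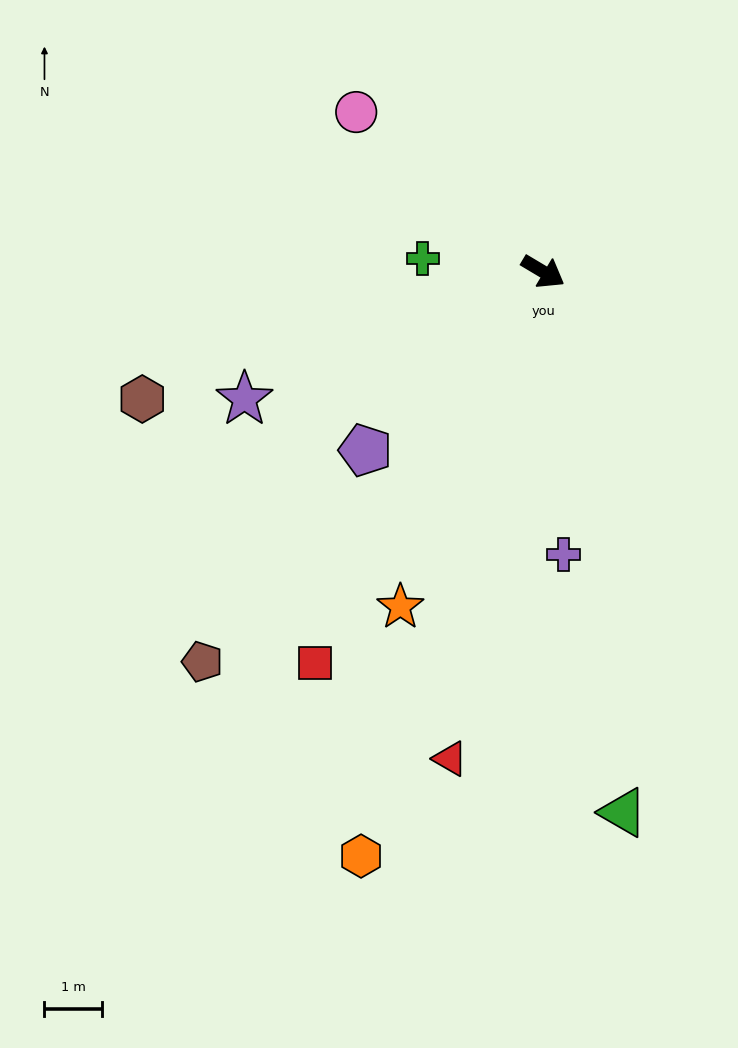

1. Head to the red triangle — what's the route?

turn right 70°, forward 8.7 m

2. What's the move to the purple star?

turn right 126°, forward 5.7 m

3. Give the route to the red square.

turn right 89°, forward 7.9 m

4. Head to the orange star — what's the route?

turn right 82°, forward 6.4 m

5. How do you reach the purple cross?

turn right 55°, forward 5.0 m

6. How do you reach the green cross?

turn right 156°, forward 2.1 m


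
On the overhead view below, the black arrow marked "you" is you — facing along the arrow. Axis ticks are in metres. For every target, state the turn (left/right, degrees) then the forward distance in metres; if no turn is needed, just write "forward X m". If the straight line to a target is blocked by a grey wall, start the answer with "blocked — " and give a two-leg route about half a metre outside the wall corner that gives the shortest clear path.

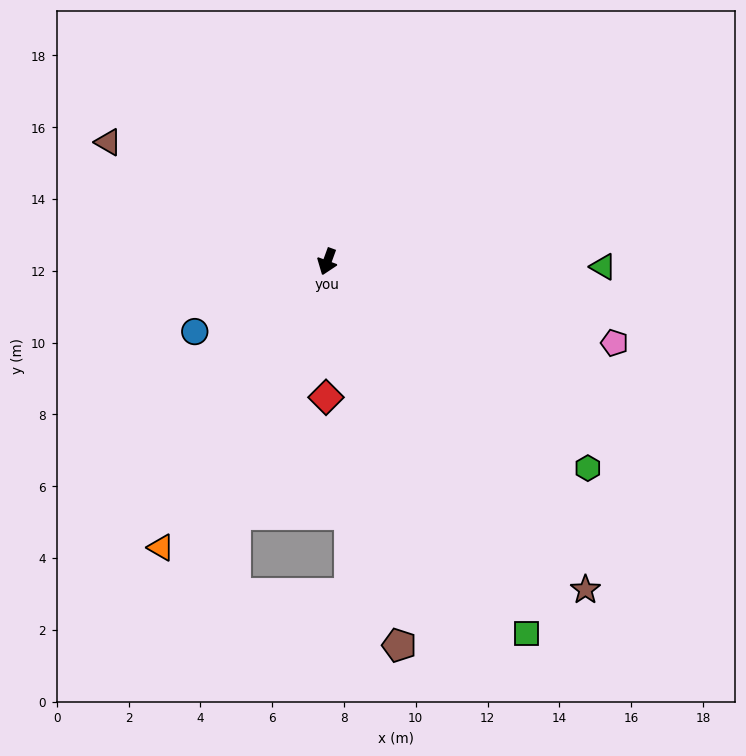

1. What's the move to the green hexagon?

turn left 72°, forward 9.3 m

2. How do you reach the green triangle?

turn left 109°, forward 7.7 m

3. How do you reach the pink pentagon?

turn left 94°, forward 8.3 m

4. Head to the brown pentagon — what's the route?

turn left 31°, forward 10.9 m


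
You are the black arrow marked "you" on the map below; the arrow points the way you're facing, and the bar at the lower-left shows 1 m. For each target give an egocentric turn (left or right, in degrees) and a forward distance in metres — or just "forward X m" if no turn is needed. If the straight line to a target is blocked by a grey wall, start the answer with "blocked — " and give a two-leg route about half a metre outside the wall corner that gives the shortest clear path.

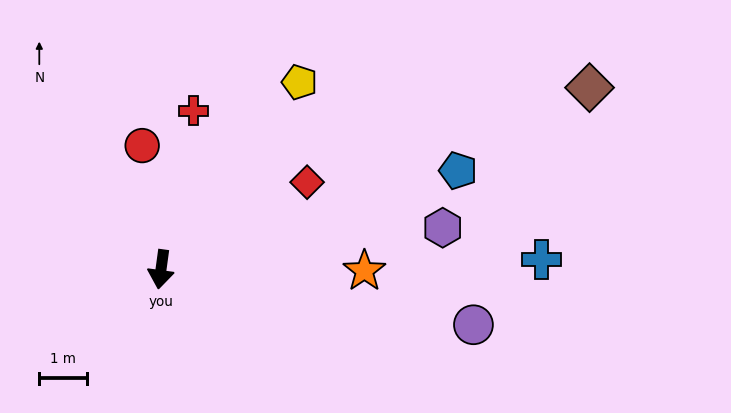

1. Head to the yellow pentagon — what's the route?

turn left 151°, forward 4.9 m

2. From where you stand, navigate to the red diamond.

turn left 129°, forward 3.6 m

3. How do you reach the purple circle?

turn left 88°, forward 6.7 m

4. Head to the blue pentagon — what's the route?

turn left 116°, forward 6.6 m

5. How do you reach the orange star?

turn left 97°, forward 4.3 m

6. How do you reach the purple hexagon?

turn left 106°, forward 6.0 m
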